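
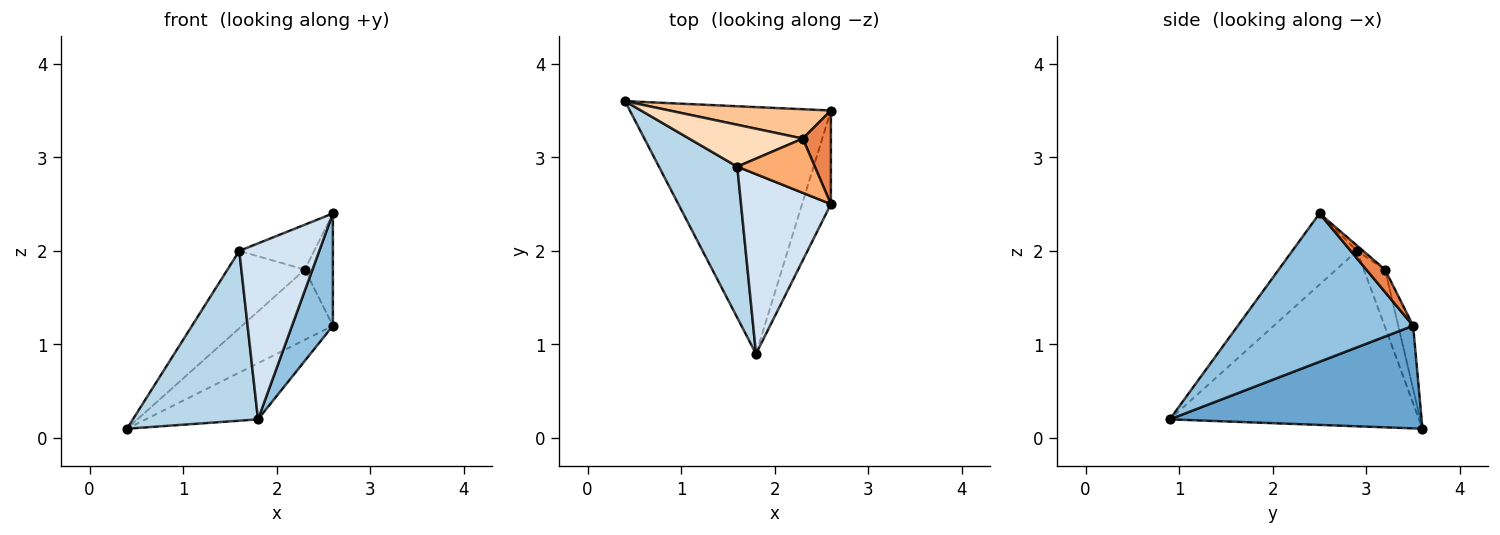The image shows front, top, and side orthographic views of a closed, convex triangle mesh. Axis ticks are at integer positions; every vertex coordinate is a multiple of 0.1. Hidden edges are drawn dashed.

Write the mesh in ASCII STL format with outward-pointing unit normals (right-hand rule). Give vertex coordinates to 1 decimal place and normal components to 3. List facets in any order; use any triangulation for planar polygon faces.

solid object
 facet normal 0.446 0.199 -0.873
  outer loop
   vertex 1.8 0.9 0.2
   vertex 0.4 3.6 0.1
   vertex 2.6 3.5 1.2
  endloop
 endfacet
 facet normal 0.957 -0.223 -0.186
  outer loop
   vertex 2.6 2.5 2.4
   vertex 1.8 0.9 0.2
   vertex 2.6 3.5 1.2
  endloop
 endfacet
 facet normal -0.830 -0.417 0.371
  outer loop
   vertex 1.6 2.9 2.0
   vertex 0.4 3.6 0.1
   vertex 1.8 0.9 0.2
  endloop
 endfacet
 facet normal -0.492 -0.609 0.622
  outer loop
   vertex 1.6 2.9 2.0
   vertex 1.8 0.9 0.2
   vertex 2.6 2.5 2.4
  endloop
 endfacet
 facet normal 0.456 0.684 0.570
  outer loop
   vertex 2.3 3.2 1.8
   vertex 2.6 2.5 2.4
   vertex 2.6 3.5 1.2
  endloop
 endfacet
 facet normal -0.053 0.637 0.769
  outer loop
   vertex 2.3 3.2 1.8
   vertex 1.6 2.9 2.0
   vertex 2.6 2.5 2.4
  endloop
 endfacet
 facet normal -0.149 0.912 0.381
  outer loop
   vertex 2.3 3.2 1.8
   vertex 2.6 3.5 1.2
   vertex 0.4 3.6 0.1
  endloop
 endfacet
 facet normal -0.234 0.855 0.463
  outer loop
   vertex 2.3 3.2 1.8
   vertex 0.4 3.6 0.1
   vertex 1.6 2.9 2.0
  endloop
 endfacet
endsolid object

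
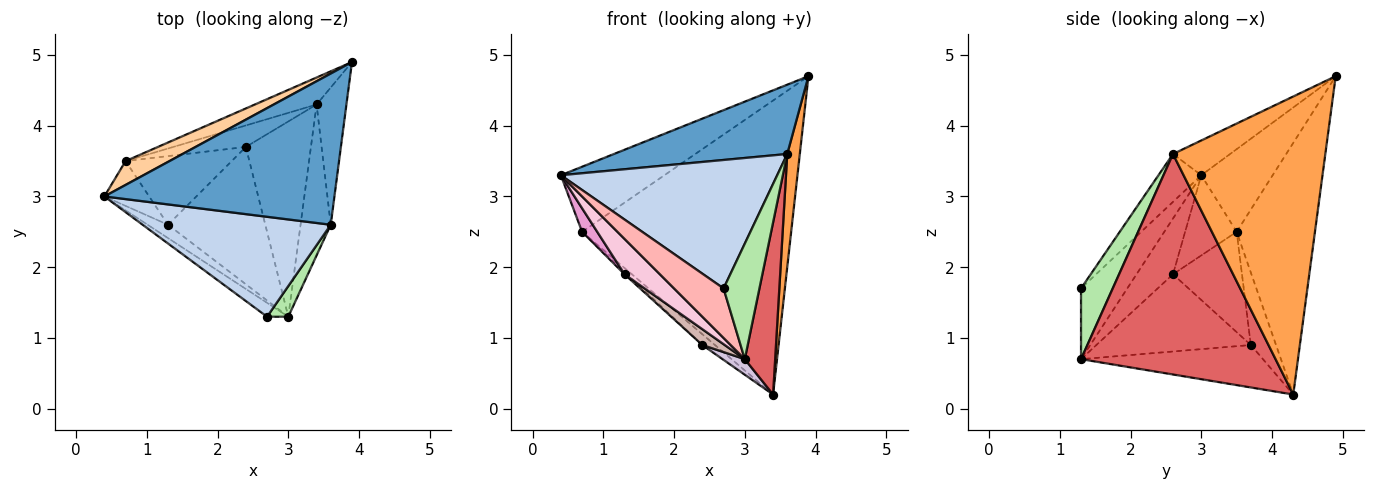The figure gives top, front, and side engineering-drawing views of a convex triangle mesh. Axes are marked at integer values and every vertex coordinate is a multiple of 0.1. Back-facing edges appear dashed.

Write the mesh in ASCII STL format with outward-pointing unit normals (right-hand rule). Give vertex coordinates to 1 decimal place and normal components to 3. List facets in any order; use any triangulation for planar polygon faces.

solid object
 facet normal -0.136 -0.413 0.901
  outer loop
   vertex 3.6 2.6 3.6
   vertex 3.9 4.9 4.7
   vertex 0.4 3.0 3.3
  endloop
 endfacet
 facet normal -0.154 -0.780 0.607
  outer loop
   vertex 3.6 2.6 3.6
   vertex 0.4 3.0 3.3
   vertex 2.7 1.3 1.7
  endloop
 endfacet
 facet normal 0.992 -0.082 -0.099
  outer loop
   vertex 3.6 2.6 3.6
   vertex 3.4 4.3 0.2
   vertex 3.9 4.9 4.7
  endloop
 endfacet
 facet normal -0.543 0.788 0.289
  outer loop
   vertex 0.7 3.5 2.5
   vertex 0.4 3.0 3.3
   vertex 3.9 4.9 4.7
  endloop
 endfacet
 facet normal -0.349 0.933 -0.086
  outer loop
   vertex 0.7 3.5 2.5
   vertex 3.9 4.9 4.7
   vertex 3.4 4.3 0.2
  endloop
 endfacet
 facet normal 0.650 -0.735 0.195
  outer loop
   vertex 3.0 1.3 0.7
   vertex 3.6 2.6 3.6
   vertex 2.7 1.3 1.7
  endloop
 endfacet
 facet normal 0.979 -0.153 -0.134
  outer loop
   vertex 3.0 1.3 0.7
   vertex 3.4 4.3 0.2
   vertex 3.6 2.6 3.6
  endloop
 endfacet
 facet normal -0.669 -0.716 -0.201
  outer loop
   vertex 3.0 1.3 0.7
   vertex 2.7 1.3 1.7
   vertex 0.4 3.0 3.3
  endloop
 endfacet
 facet normal -0.667 0.333 -0.667
  outer loop
   vertex 2.4 3.7 0.9
   vertex 0.7 3.5 2.5
   vertex 3.4 4.3 0.2
  endloop
 endfacet
 facet normal -0.545 -0.067 -0.836
  outer loop
   vertex 2.4 3.7 0.9
   vertex 3.4 4.3 0.2
   vertex 3.0 1.3 0.7
  endloop
 endfacet
 facet normal -0.687 0.026 -0.726
  outer loop
   vertex 1.3 2.6 1.9
   vertex 0.7 3.5 2.5
   vertex 2.4 3.7 0.9
  endloop
 endfacet
 facet normal -0.619 -0.090 -0.780
  outer loop
   vertex 1.3 2.6 1.9
   vertex 2.4 3.7 0.9
   vertex 3.0 1.3 0.7
  endloop
 endfacet
 facet normal -0.846 -0.249 -0.472
  outer loop
   vertex 1.3 2.6 1.9
   vertex 0.4 3.0 3.3
   vertex 0.7 3.5 2.5
  endloop
 endfacet
 facet normal -0.694 -0.674 -0.254
  outer loop
   vertex 1.3 2.6 1.9
   vertex 3.0 1.3 0.7
   vertex 0.4 3.0 3.3
  endloop
 endfacet
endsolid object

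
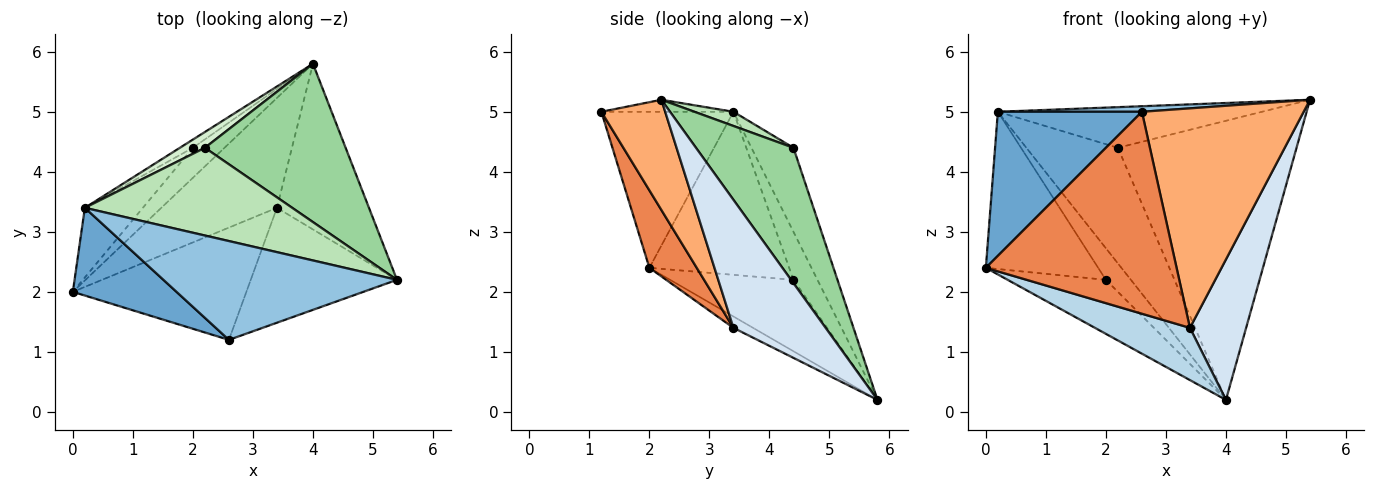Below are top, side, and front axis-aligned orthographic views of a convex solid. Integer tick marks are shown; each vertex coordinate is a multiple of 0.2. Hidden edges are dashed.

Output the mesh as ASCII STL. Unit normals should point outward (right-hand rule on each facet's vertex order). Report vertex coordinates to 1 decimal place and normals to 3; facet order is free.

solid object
 facet normal -0.616 -0.673 0.410
  outer loop
   vertex 0.2 3.4 5.0
   vertex 0.0 2.0 2.4
   vertex 2.6 1.2 5.0
  endloop
 endfacet
 facet normal -0.051 -0.056 0.997
  outer loop
   vertex 0.2 3.4 5.0
   vertex 2.6 1.2 5.0
   vertex 5.4 2.2 5.2
  endloop
 endfacet
 facet normal -0.088 -0.428 -0.900
  outer loop
   vertex 3.4 3.4 1.4
   vertex 0.0 2.0 2.4
   vertex 4.0 5.8 0.2
  endloop
 endfacet
 facet normal 0.728 -0.443 -0.523
  outer loop
   vertex 3.4 3.4 1.4
   vertex 4.0 5.8 0.2
   vertex 5.4 2.2 5.2
  endloop
 endfacet
 facet normal 0.212 -0.854 -0.475
  outer loop
   vertex 3.4 3.4 1.4
   vertex 2.6 1.2 5.0
   vertex 0.0 2.0 2.4
  endloop
 endfacet
 facet normal 0.330 -0.836 -0.438
  outer loop
   vertex 3.4 3.4 1.4
   vertex 5.4 2.2 5.2
   vertex 2.6 1.2 5.0
  endloop
 endfacet
 facet normal -0.739 0.589 -0.327
  outer loop
   vertex 2.0 4.4 2.2
   vertex 4.0 5.8 0.2
   vertex 0.0 2.0 2.4
  endloop
 endfacet
 facet normal -0.751 0.604 -0.267
  outer loop
   vertex 2.0 4.4 2.2
   vertex 0.0 2.0 2.4
   vertex 0.2 3.4 5.0
  endloop
 endfacet
 facet normal -0.681 0.709 -0.184
  outer loop
   vertex 2.0 4.4 2.2
   vertex 0.2 3.4 5.0
   vertex 4.0 5.8 0.2
  endloop
 endfacet
 facet normal 0.429 0.786 0.446
  outer loop
   vertex 2.2 4.4 4.4
   vertex 5.4 2.2 5.2
   vertex 4.0 5.8 0.2
  endloop
 endfacet
 facet normal 0.062 0.419 0.906
  outer loop
   vertex 2.2 4.4 4.4
   vertex 0.2 3.4 5.0
   vertex 5.4 2.2 5.2
  endloop
 endfacet
 facet normal -0.414 0.902 0.123
  outer loop
   vertex 2.2 4.4 4.4
   vertex 4.0 5.8 0.2
   vertex 0.2 3.4 5.0
  endloop
 endfacet
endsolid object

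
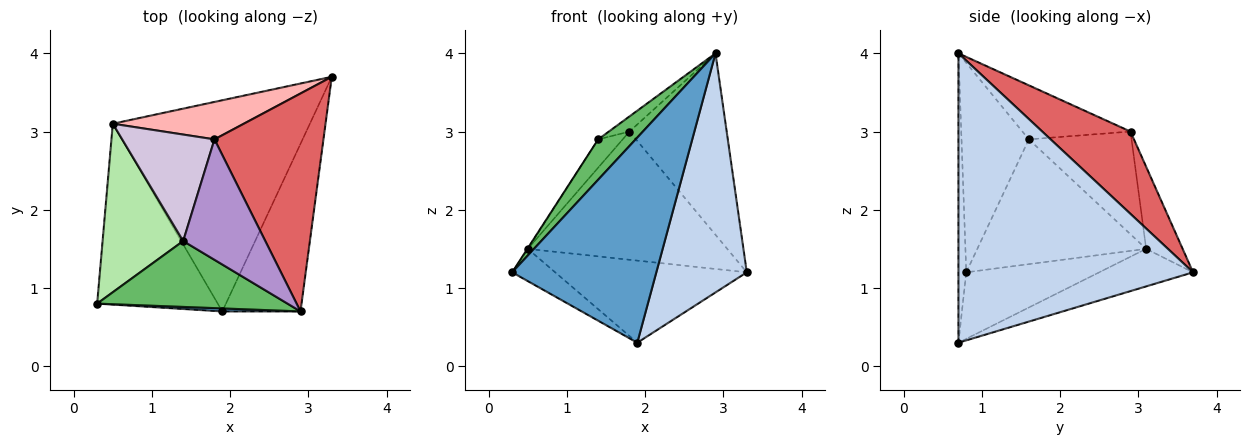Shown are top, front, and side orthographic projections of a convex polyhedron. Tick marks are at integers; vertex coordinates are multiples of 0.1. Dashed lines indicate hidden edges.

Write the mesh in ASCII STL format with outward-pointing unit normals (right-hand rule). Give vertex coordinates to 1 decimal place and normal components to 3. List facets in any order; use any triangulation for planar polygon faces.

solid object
 facet normal -0.054 -0.998 0.015
  outer loop
   vertex 1.9 0.7 0.3
   vertex 2.9 0.7 4.0
   vertex 0.3 0.8 1.2
  endloop
 endfacet
 facet normal 0.905 -0.349 -0.245
  outer loop
   vertex 1.9 0.7 0.3
   vertex 3.3 3.7 1.2
   vertex 2.9 0.7 4.0
  endloop
 endfacet
 facet normal -0.477 0.154 -0.865
  outer loop
   vertex 0.5 3.1 1.5
   vertex 1.9 0.7 0.3
   vertex 0.3 0.8 1.2
  endloop
 endfacet
 facet normal -0.175 0.357 -0.918
  outer loop
   vertex 0.5 3.1 1.5
   vertex 3.3 3.7 1.2
   vertex 1.9 0.7 0.3
  endloop
 endfacet
 facet normal -0.684 -0.381 0.622
  outer loop
   vertex 1.4 1.6 2.9
   vertex 0.3 0.8 1.2
   vertex 2.9 0.7 4.0
  endloop
 endfacet
 facet normal -0.840 0.002 0.542
  outer loop
   vertex 1.4 1.6 2.9
   vertex 0.5 3.1 1.5
   vertex 0.3 0.8 1.2
  endloop
 endfacet
 facet normal 0.502 0.553 0.665
  outer loop
   vertex 1.8 2.9 3.0
   vertex 2.9 0.7 4.0
   vertex 3.3 3.7 1.2
  endloop
 endfacet
 facet normal -0.173 0.945 0.276
  outer loop
   vertex 1.8 2.9 3.0
   vertex 3.3 3.7 1.2
   vertex 0.5 3.1 1.5
  endloop
 endfacet
 facet normal -0.547 0.104 0.831
  outer loop
   vertex 1.8 2.9 3.0
   vertex 1.4 1.6 2.9
   vertex 2.9 0.7 4.0
  endloop
 endfacet
 facet normal -0.732 0.175 0.658
  outer loop
   vertex 1.8 2.9 3.0
   vertex 0.5 3.1 1.5
   vertex 1.4 1.6 2.9
  endloop
 endfacet
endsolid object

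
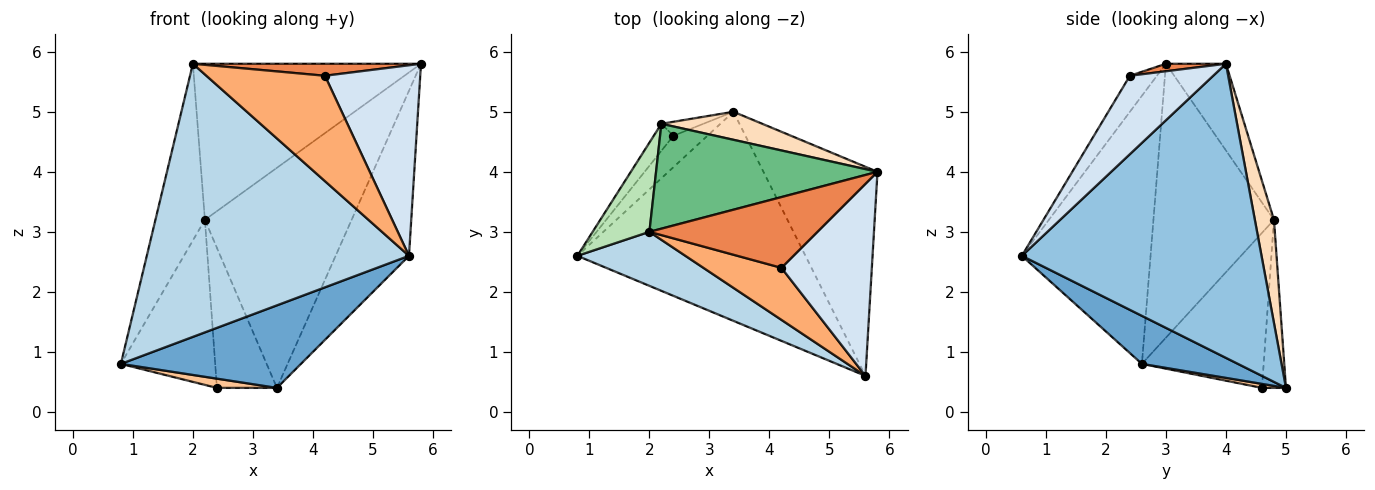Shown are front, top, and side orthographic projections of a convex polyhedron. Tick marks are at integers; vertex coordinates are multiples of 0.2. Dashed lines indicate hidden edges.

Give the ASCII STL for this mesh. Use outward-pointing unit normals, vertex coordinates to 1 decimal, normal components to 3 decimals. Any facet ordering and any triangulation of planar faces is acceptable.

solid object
 facet normal 0.192 -0.360 -0.913
  outer loop
   vertex 3.4 5.0 0.4
   vertex 5.6 0.6 2.6
   vertex 0.8 2.6 0.8
  endloop
 endfacet
 facet normal 0.897 0.274 -0.348
  outer loop
   vertex 3.4 5.0 0.4
   vertex 5.8 4.0 5.8
   vertex 5.6 0.6 2.6
  endloop
 endfacet
 facet normal -0.434 -0.884 0.175
  outer loop
   vertex 2.0 3.0 5.8
   vertex 0.8 2.6 0.8
   vertex 5.6 0.6 2.6
  endloop
 endfacet
 facet normal 0.524 -0.600 0.605
  outer loop
   vertex 4.2 2.4 5.6
   vertex 5.6 0.6 2.6
   vertex 5.8 4.0 5.8
  endloop
 endfacet
 facet normal 0.044 -0.167 0.985
  outer loop
   vertex 4.2 2.4 5.6
   vertex 5.8 4.0 5.8
   vertex 2.0 3.0 5.8
  endloop
 endfacet
 facet normal -0.200 -0.879 0.434
  outer loop
   vertex 4.2 2.4 5.6
   vertex 2.0 3.0 5.8
   vertex 5.6 0.6 2.6
  endloop
 endfacet
 facet normal 0.112 -0.280 -0.953
  outer loop
   vertex 2.4 4.6 0.4
   vertex 3.4 5.0 0.4
   vertex 0.8 2.6 0.8
  endloop
 endfacet
 facet normal 0.128 0.984 0.125
  outer loop
   vertex 2.2 4.8 3.2
   vertex 5.8 4.0 5.8
   vertex 3.4 5.0 0.4
  endloop
 endfacet
 facet normal -0.213 0.811 0.545
  outer loop
   vertex 2.2 4.8 3.2
   vertex 2.0 3.0 5.8
   vertex 5.8 4.0 5.8
  endloop
 endfacet
 facet normal -0.370 0.925 -0.092
  outer loop
   vertex 2.2 4.8 3.2
   vertex 3.4 5.0 0.4
   vertex 2.4 4.6 0.4
  endloop
 endfacet
 facet normal -0.909 0.373 0.188
  outer loop
   vertex 2.2 4.8 3.2
   vertex 0.8 2.6 0.8
   vertex 2.0 3.0 5.8
  endloop
 endfacet
 facet normal -0.787 0.609 -0.100
  outer loop
   vertex 2.2 4.8 3.2
   vertex 2.4 4.6 0.4
   vertex 0.8 2.6 0.8
  endloop
 endfacet
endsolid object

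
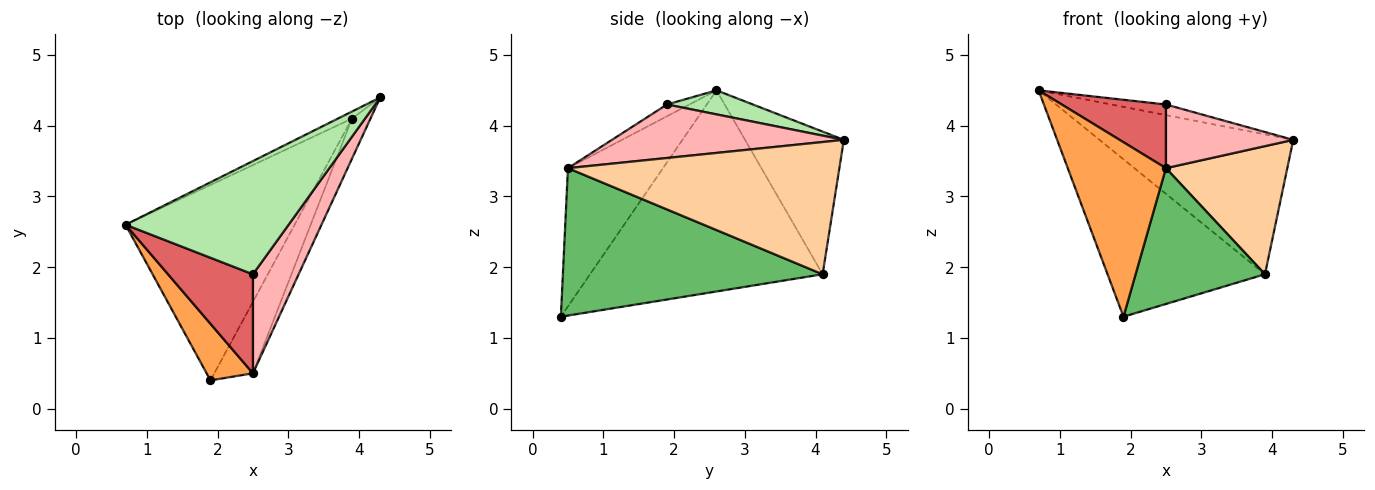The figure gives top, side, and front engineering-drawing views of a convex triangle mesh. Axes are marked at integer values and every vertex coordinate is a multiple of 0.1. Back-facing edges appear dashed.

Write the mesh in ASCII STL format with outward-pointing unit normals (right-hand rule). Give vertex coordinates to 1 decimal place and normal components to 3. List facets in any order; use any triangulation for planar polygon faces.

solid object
 facet normal -0.454 0.890 -0.045
  outer loop
   vertex 3.9 4.1 1.9
   vertex 0.7 2.6 4.5
   vertex 4.3 4.4 3.8
  endloop
 endfacet
 facet normal -0.680 0.460 -0.571
  outer loop
   vertex 3.9 4.1 1.9
   vertex 1.9 0.4 1.3
   vertex 0.7 2.6 4.5
  endloop
 endfacet
 facet normal -0.678 -0.700 0.227
  outer loop
   vertex 2.5 0.5 3.4
   vertex 0.7 2.6 4.5
   vertex 1.9 0.4 1.3
  endloop
 endfacet
 facet normal 0.906 -0.405 -0.127
  outer loop
   vertex 2.5 0.5 3.4
   vertex 3.9 4.1 1.9
   vertex 4.3 4.4 3.8
  endloop
 endfacet
 facet normal 0.871 -0.434 -0.228
  outer loop
   vertex 2.5 0.5 3.4
   vertex 1.9 0.4 1.3
   vertex 3.9 4.1 1.9
  endloop
 endfacet
 facet normal 0.145 0.092 0.985
  outer loop
   vertex 2.5 1.9 4.3
   vertex 4.3 4.4 3.8
   vertex 0.7 2.6 4.5
  endloop
 endfacet
 facet normal -0.116 -0.537 0.835
  outer loop
   vertex 2.5 1.9 4.3
   vertex 0.7 2.6 4.5
   vertex 2.5 0.5 3.4
  endloop
 endfacet
 facet normal 0.702 -0.385 0.599
  outer loop
   vertex 2.5 1.9 4.3
   vertex 2.5 0.5 3.4
   vertex 4.3 4.4 3.8
  endloop
 endfacet
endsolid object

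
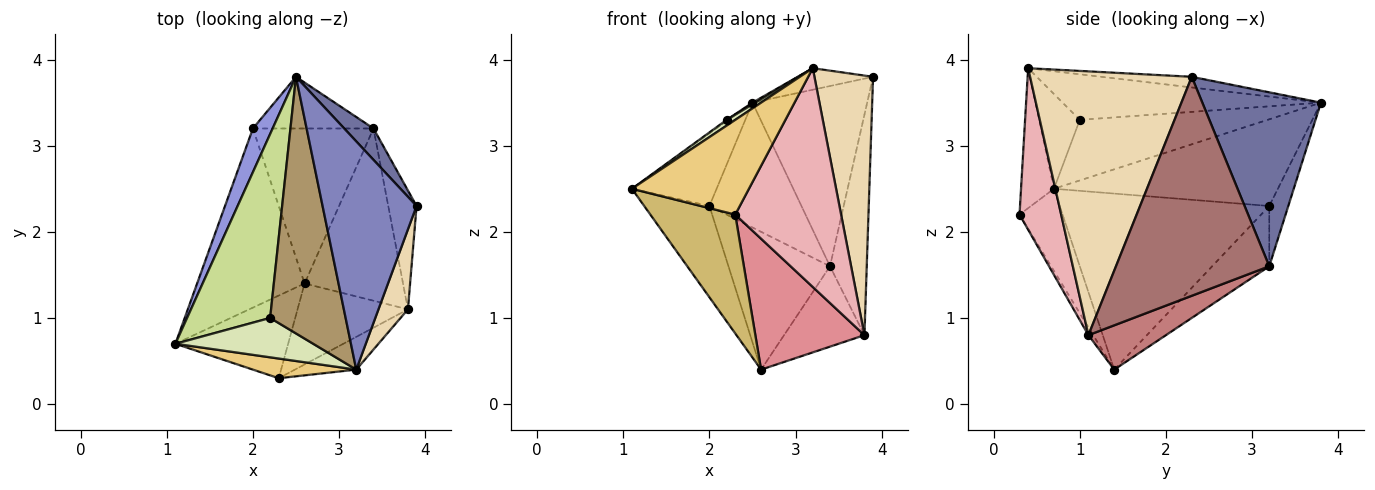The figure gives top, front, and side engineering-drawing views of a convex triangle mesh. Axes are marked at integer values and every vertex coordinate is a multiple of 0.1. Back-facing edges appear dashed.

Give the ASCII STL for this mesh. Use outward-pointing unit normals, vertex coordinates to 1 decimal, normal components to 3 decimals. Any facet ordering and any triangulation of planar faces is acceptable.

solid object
 facet normal 0.714 0.690 0.120
  outer loop
   vertex 3.4 3.2 1.6
   vertex 2.5 3.8 3.5
   vertex 3.9 2.3 3.8
  endloop
 endfacet
 facet normal -0.112 0.093 0.989
  outer loop
   vertex 3.2 0.4 3.9
   vertex 3.9 2.3 3.8
   vertex 2.5 3.8 3.5
  endloop
 endfacet
 facet normal -0.915 0.346 0.208
  outer loop
   vertex 2.0 3.2 2.3
   vertex 1.1 0.7 2.5
   vertex 2.5 3.8 3.5
  endloop
 endfacet
 facet normal -0.825 0.257 -0.504
  outer loop
   vertex 2.0 3.2 2.3
   vertex 2.6 1.4 0.4
   vertex 1.1 0.7 2.5
  endloop
 endfacet
 facet normal -0.188 0.908 -0.376
  outer loop
   vertex 2.0 3.2 2.3
   vertex 2.5 3.8 3.5
   vertex 3.4 3.2 1.6
  endloop
 endfacet
 facet normal -0.350 0.622 -0.700
  outer loop
   vertex 2.0 3.2 2.3
   vertex 3.4 3.2 1.6
   vertex 2.6 1.4 0.4
  endloop
 endfacet
 facet normal -0.589 0.005 0.808
  outer loop
   vertex 2.2 1.0 3.3
   vertex 2.5 3.8 3.5
   vertex 1.1 0.7 2.5
  endloop
 endfacet
 facet normal -0.562 -0.119 0.818
  outer loop
   vertex 2.2 1.0 3.3
   vertex 1.1 0.7 2.5
   vertex 3.2 0.4 3.9
  endloop
 endfacet
 facet normal -0.517 -0.006 0.856
  outer loop
   vertex 2.2 1.0 3.3
   vertex 3.2 0.4 3.9
   vertex 2.5 3.8 3.5
  endloop
 endfacet
 facet normal -0.384 -0.758 -0.527
  outer loop
   vertex 2.3 0.3 2.2
   vertex 1.1 0.7 2.5
   vertex 2.6 1.4 0.4
  endloop
 endfacet
 facet normal -0.266 -0.944 0.196
  outer loop
   vertex 2.3 0.3 2.2
   vertex 3.2 0.4 3.9
   vertex 1.1 0.7 2.5
  endloop
 endfacet
 facet normal 0.935 -0.339 0.104
  outer loop
   vertex 3.8 1.1 0.8
   vertex 3.9 2.3 3.8
   vertex 3.2 0.4 3.9
  endloop
 endfacet
 facet normal 0.965 0.231 -0.125
  outer loop
   vertex 3.8 1.1 0.8
   vertex 3.4 3.2 1.6
   vertex 3.9 2.3 3.8
  endloop
 endfacet
 facet normal 0.378 0.392 -0.839
  outer loop
   vertex 3.8 1.1 0.8
   vertex 2.6 1.4 0.4
   vertex 3.4 3.2 1.6
  endloop
 endfacet
 facet normal -0.037 -0.850 -0.526
  outer loop
   vertex 3.8 1.1 0.8
   vertex 2.3 0.3 2.2
   vertex 2.6 1.4 0.4
  endloop
 endfacet
 facet normal 0.363 -0.922 -0.138
  outer loop
   vertex 3.8 1.1 0.8
   vertex 3.2 0.4 3.9
   vertex 2.3 0.3 2.2
  endloop
 endfacet
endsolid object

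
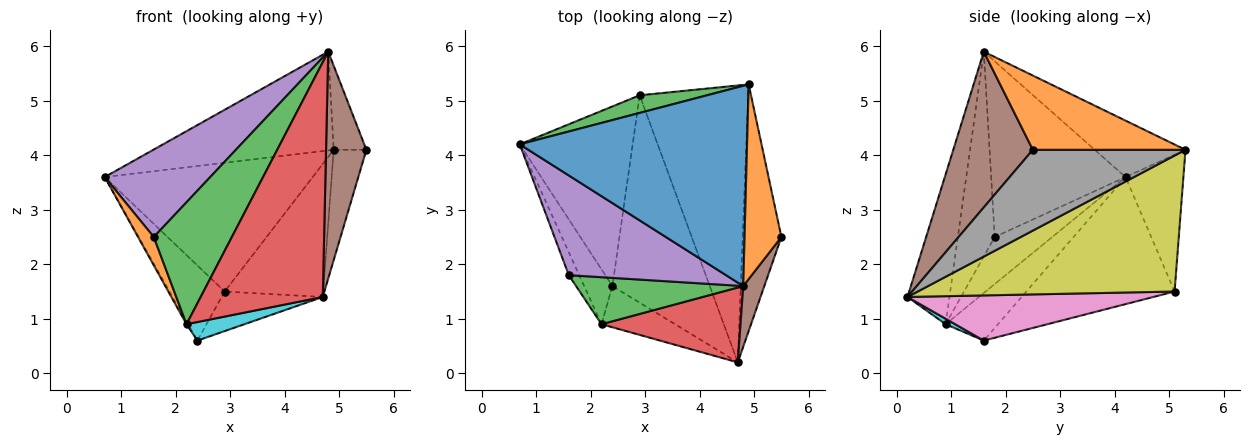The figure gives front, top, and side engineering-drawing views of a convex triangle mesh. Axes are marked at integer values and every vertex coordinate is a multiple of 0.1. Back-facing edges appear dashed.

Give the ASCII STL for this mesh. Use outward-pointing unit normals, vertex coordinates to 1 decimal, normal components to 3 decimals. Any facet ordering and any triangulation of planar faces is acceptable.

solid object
 facet normal -0.217 0.432 0.875
  outer loop
   vertex 4.8 1.6 5.9
   vertex 4.9 5.3 4.1
   vertex 0.7 4.2 3.6
  endloop
 endfacet
 facet normal 0.880 0.189 0.436
  outer loop
   vertex 4.8 1.6 5.9
   vertex 5.5 2.5 4.1
   vertex 4.9 5.3 4.1
  endloop
 endfacet
 facet normal -0.266 0.955 0.131
  outer loop
   vertex 2.9 5.1 1.5
   vertex 0.7 4.2 3.6
   vertex 4.9 5.3 4.1
  endloop
 endfacet
 facet normal -0.720 0.267 -0.640
  outer loop
   vertex 2.9 5.1 1.5
   vertex 2.4 1.6 0.6
   vertex 0.7 4.2 3.6
  endloop
 endfacet
 facet normal -0.643 -0.505 0.576
  outer loop
   vertex 1.6 1.8 2.5
   vertex 4.8 1.6 5.9
   vertex 0.7 4.2 3.6
  endloop
 endfacet
 facet normal 0.886 -0.449 0.120
  outer loop
   vertex 4.7 0.2 1.4
   vertex 5.5 2.5 4.1
   vertex 4.8 1.6 5.9
  endloop
 endfacet
 facet normal 0.415 0.171 -0.894
  outer loop
   vertex 4.7 0.2 1.4
   vertex 2.4 1.6 0.6
   vertex 2.9 5.1 1.5
  endloop
 endfacet
 facet normal 0.886 0.190 -0.424
  outer loop
   vertex 4.7 0.2 1.4
   vertex 4.9 5.3 4.1
   vertex 5.5 2.5 4.1
  endloop
 endfacet
 facet normal 0.748 0.287 -0.598
  outer loop
   vertex 4.7 0.2 1.4
   vertex 2.9 5.1 1.5
   vertex 4.9 5.3 4.1
  endloop
 endfacet
 facet normal 0.067 -0.409 -0.910
  outer loop
   vertex 2.2 0.9 0.9
   vertex 2.4 1.6 0.6
   vertex 4.7 0.2 1.4
  endloop
 endfacet
 facet normal -0.860 0.027 -0.510
  outer loop
   vertex 2.2 0.9 0.9
   vertex 0.7 4.2 3.6
   vertex 2.4 1.6 0.6
  endloop
 endfacet
 facet normal -0.943 -0.258 -0.209
  outer loop
   vertex 2.2 0.9 0.9
   vertex 1.6 1.8 2.5
   vertex 0.7 4.2 3.6
  endloop
 endfacet
 facet normal -0.403 -0.854 0.329
  outer loop
   vertex 2.2 0.9 0.9
   vertex 4.8 1.6 5.9
   vertex 1.6 1.8 2.5
  endloop
 endfacet
 facet normal -0.311 -0.905 0.289
  outer loop
   vertex 2.2 0.9 0.9
   vertex 4.7 0.2 1.4
   vertex 4.8 1.6 5.9
  endloop
 endfacet
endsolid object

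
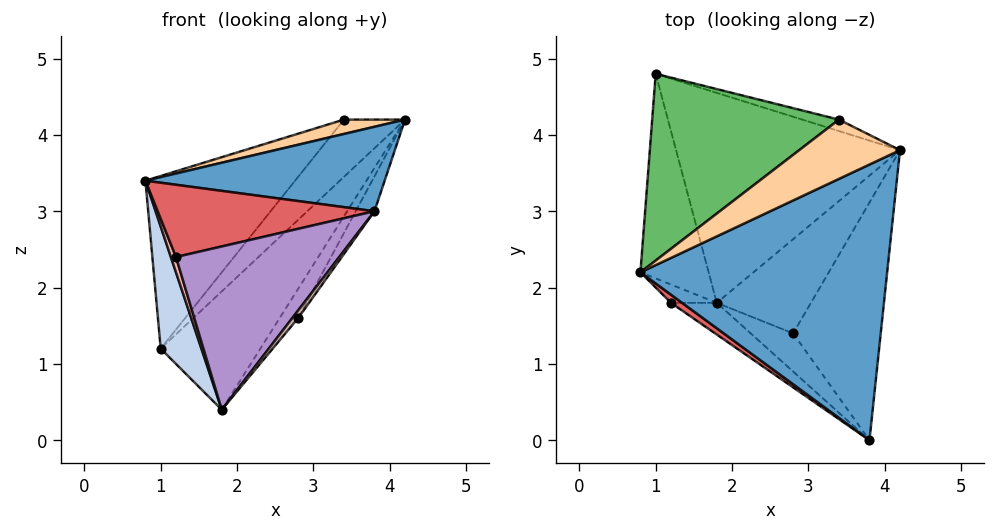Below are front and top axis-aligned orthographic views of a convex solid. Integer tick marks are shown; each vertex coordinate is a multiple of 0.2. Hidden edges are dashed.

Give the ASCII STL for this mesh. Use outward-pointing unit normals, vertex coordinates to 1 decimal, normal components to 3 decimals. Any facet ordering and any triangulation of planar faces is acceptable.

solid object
 facet normal -0.087 -0.292 0.953
  outer loop
   vertex 3.8 0.0 3.0
   vertex 4.2 3.8 4.2
   vertex 0.8 2.2 3.4
  endloop
 endfacet
 facet normal -0.941 -0.173 -0.291
  outer loop
   vertex 1.8 1.8 0.4
   vertex 0.8 2.2 3.4
   vertex 1.0 4.8 1.2
  endloop
 endfacet
 facet normal 0.696 0.352 -0.625
  outer loop
   vertex 1.8 1.8 0.4
   vertex 1.0 4.8 1.2
   vertex 4.2 3.8 4.2
  endloop
 endfacet
 facet normal -0.117 -0.234 0.965
  outer loop
   vertex 3.4 4.2 4.2
   vertex 0.8 2.2 3.4
   vertex 4.2 3.8 4.2
  endloop
 endfacet
 facet normal -0.599 0.544 0.588
  outer loop
   vertex 3.4 4.2 4.2
   vertex 1.0 4.8 1.2
   vertex 0.8 2.2 3.4
  endloop
 endfacet
 facet normal 0.440 0.880 -0.176
  outer loop
   vertex 3.4 4.2 4.2
   vertex 4.2 3.8 4.2
   vertex 1.0 4.8 1.2
  endloop
 endfacet
 facet normal -0.581 -0.809 0.091
  outer loop
   vertex 1.2 1.8 2.4
   vertex 3.8 0.0 3.0
   vertex 0.8 2.2 3.4
  endloop
 endfacet
 facet normal -0.931 -0.233 -0.279
  outer loop
   vertex 1.2 1.8 2.4
   vertex 0.8 2.2 3.4
   vertex 1.8 1.8 0.4
  endloop
 endfacet
 facet normal -0.536 -0.828 -0.161
  outer loop
   vertex 1.2 1.8 2.4
   vertex 1.8 1.8 0.4
   vertex 3.8 0.0 3.0
  endloop
 endfacet
 facet normal 0.846 0.077 -0.527
  outer loop
   vertex 2.8 1.4 1.6
   vertex 4.2 3.8 4.2
   vertex 3.8 0.0 3.0
  endloop
 endfacet
 facet normal 0.784 0.184 -0.592
  outer loop
   vertex 2.8 1.4 1.6
   vertex 1.8 1.8 0.4
   vertex 4.2 3.8 4.2
  endloop
 endfacet
 facet normal 0.739 -0.132 -0.660
  outer loop
   vertex 2.8 1.4 1.6
   vertex 3.8 0.0 3.0
   vertex 1.8 1.8 0.4
  endloop
 endfacet
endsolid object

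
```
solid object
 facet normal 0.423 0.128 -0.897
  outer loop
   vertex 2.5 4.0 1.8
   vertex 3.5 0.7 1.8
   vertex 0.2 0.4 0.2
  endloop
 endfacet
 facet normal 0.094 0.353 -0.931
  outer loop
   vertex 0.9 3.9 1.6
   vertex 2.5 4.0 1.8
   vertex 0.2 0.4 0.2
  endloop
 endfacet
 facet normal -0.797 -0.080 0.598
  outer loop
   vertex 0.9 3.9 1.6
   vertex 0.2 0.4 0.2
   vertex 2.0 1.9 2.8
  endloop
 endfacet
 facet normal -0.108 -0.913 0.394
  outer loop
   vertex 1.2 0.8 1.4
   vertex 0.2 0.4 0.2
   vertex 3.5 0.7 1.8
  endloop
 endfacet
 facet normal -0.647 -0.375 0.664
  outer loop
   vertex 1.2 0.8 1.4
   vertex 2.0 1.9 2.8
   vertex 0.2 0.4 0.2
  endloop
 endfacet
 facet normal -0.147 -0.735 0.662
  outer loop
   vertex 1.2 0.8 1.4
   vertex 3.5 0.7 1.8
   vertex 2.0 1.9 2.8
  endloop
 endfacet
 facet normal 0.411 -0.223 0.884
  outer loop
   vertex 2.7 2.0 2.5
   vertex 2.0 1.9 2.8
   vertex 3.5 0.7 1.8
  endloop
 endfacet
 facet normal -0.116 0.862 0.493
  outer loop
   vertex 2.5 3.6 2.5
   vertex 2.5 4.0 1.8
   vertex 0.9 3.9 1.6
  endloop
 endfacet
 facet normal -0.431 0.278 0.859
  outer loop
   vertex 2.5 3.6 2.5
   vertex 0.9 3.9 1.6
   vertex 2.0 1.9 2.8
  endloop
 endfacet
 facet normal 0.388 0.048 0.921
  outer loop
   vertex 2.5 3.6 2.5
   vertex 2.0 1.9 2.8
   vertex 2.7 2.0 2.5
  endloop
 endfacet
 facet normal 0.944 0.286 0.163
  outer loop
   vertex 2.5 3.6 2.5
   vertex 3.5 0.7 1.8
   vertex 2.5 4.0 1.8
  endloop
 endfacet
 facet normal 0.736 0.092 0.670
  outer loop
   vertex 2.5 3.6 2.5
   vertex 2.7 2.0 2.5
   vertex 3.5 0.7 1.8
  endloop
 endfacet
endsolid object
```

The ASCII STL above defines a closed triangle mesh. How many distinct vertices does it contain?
8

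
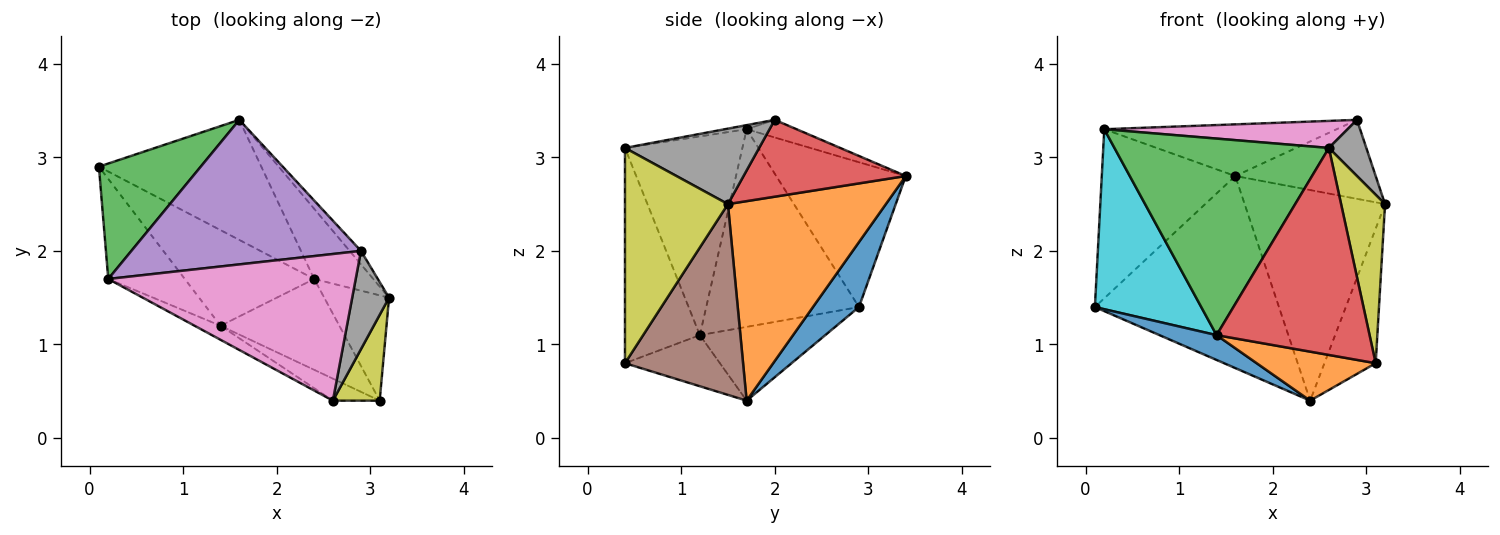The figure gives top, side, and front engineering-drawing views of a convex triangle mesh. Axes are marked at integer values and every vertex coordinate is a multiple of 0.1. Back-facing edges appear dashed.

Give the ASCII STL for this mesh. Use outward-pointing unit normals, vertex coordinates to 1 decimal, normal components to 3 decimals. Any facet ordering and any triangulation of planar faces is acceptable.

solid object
 facet normal 0.207 0.830 -0.518
  outer loop
   vertex 2.4 1.7 0.4
   vertex 0.1 2.9 1.4
   vertex 1.6 3.4 2.8
  endloop
 endfacet
 facet normal 0.730 0.649 -0.216
  outer loop
   vertex 2.4 1.7 0.4
   vertex 1.6 3.4 2.8
   vertex 3.2 1.5 2.5
  endloop
 endfacet
 facet normal -0.625 0.644 0.440
  outer loop
   vertex 0.2 1.7 3.3
   vertex 1.6 3.4 2.8
   vertex 0.1 2.9 1.4
  endloop
 endfacet
 facet normal 0.752 0.650 -0.111
  outer loop
   vertex 2.9 2.0 3.4
   vertex 3.2 1.5 2.5
   vertex 1.6 3.4 2.8
  endloop
 endfacet
 facet normal -0.072 0.336 0.939
  outer loop
   vertex 2.9 2.0 3.4
   vertex 1.6 3.4 2.8
   vertex 0.2 1.7 3.3
  endloop
 endfacet
 facet normal 0.876 0.380 -0.297
  outer loop
   vertex 3.1 0.4 0.8
   vertex 2.4 1.7 0.4
   vertex 3.2 1.5 2.5
  endloop
 endfacet
 facet normal -0.016 -0.181 0.983
  outer loop
   vertex 2.6 0.4 3.1
   vertex 2.9 2.0 3.4
   vertex 0.2 1.7 3.3
  endloop
 endfacet
 facet normal 0.872 -0.243 0.426
  outer loop
   vertex 2.6 0.4 3.1
   vertex 3.2 1.5 2.5
   vertex 2.9 2.0 3.4
  endloop
 endfacet
 facet normal 0.902 -0.385 0.196
  outer loop
   vertex 2.6 0.4 3.1
   vertex 3.1 0.4 0.8
   vertex 3.2 1.5 2.5
  endloop
 endfacet
 facet normal -0.782 -0.545 -0.303
  outer loop
   vertex 1.4 1.2 1.1
   vertex 0.2 1.7 3.3
   vertex 0.1 2.9 1.4
  endloop
 endfacet
 facet normal -0.483 -0.220 -0.847
  outer loop
   vertex 1.4 1.2 1.1
   vertex 0.1 2.9 1.4
   vertex 2.4 1.7 0.4
  endloop
 endfacet
 facet normal -0.354 -0.444 -0.823
  outer loop
   vertex 1.4 1.2 1.1
   vertex 2.4 1.7 0.4
   vertex 3.1 0.4 0.8
  endloop
 endfacet
 facet normal -0.479 -0.875 -0.063
  outer loop
   vertex 1.4 1.2 1.1
   vertex 2.6 0.4 3.1
   vertex 0.2 1.7 3.3
  endloop
 endfacet
 facet normal -0.438 -0.894 -0.095
  outer loop
   vertex 1.4 1.2 1.1
   vertex 3.1 0.4 0.8
   vertex 2.6 0.4 3.1
  endloop
 endfacet
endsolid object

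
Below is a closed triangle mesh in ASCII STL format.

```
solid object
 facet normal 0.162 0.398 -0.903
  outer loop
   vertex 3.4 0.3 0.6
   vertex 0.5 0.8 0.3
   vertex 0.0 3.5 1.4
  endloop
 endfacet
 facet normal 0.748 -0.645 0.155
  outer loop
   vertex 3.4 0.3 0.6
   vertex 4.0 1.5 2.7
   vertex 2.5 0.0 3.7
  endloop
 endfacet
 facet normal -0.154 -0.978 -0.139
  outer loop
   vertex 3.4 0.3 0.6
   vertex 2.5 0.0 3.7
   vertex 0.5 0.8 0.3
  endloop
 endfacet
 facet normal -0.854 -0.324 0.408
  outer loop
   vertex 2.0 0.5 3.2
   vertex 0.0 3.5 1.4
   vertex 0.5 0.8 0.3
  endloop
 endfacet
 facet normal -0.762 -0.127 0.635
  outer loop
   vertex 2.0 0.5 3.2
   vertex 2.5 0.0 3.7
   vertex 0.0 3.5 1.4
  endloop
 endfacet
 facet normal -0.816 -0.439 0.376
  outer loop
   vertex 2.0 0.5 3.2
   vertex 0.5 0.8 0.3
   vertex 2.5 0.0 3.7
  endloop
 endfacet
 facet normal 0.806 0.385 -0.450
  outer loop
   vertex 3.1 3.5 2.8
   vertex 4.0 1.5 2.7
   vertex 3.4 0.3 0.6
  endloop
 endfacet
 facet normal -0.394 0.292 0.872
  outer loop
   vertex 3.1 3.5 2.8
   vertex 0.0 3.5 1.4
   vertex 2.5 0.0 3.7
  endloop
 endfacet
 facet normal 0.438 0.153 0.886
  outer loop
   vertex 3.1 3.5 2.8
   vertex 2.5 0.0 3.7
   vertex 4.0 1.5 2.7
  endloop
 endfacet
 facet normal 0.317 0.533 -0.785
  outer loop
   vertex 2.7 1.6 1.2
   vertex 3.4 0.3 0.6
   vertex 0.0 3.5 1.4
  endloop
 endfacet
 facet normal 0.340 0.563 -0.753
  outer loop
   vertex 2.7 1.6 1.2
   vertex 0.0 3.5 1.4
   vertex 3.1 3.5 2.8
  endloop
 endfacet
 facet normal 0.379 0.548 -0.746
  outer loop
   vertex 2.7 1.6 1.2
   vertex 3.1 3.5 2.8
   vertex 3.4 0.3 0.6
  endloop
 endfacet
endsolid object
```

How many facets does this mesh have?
12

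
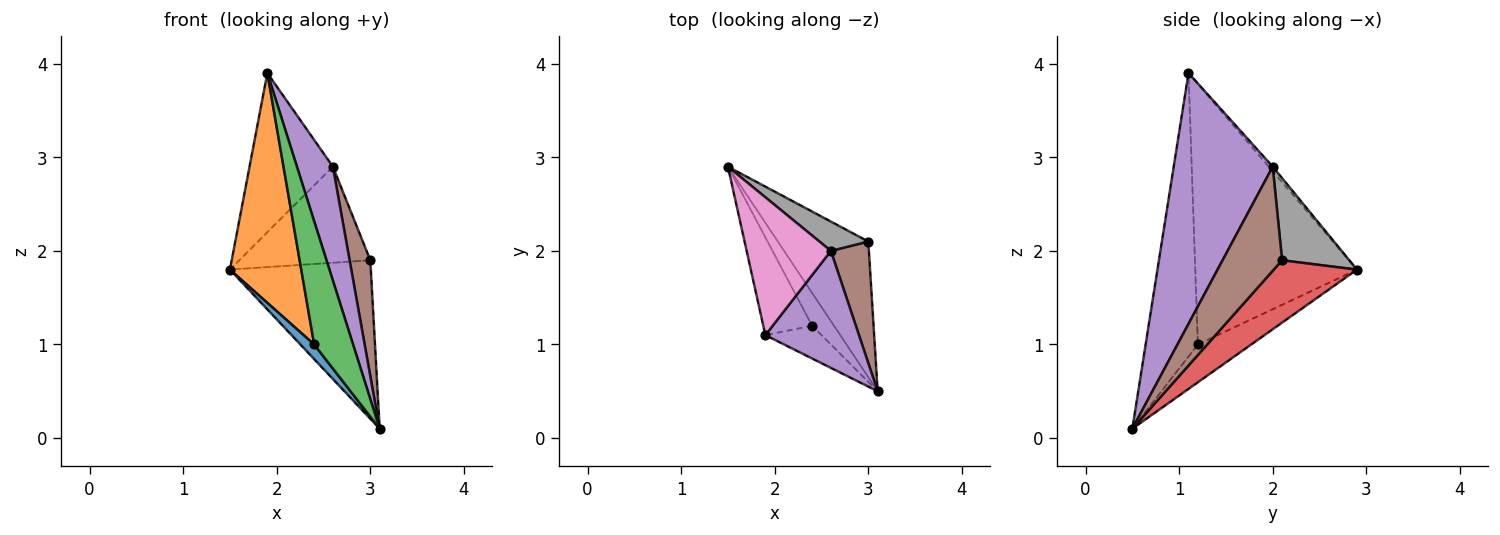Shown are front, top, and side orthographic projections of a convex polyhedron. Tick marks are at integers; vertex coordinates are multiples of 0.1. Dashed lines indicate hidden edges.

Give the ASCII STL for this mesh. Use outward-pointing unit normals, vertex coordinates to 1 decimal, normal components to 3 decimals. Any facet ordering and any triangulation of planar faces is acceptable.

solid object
 facet normal -0.845 -0.218 -0.488
  outer loop
   vertex 2.4 1.2 1.0
   vertex 1.5 2.9 1.8
   vertex 3.1 0.5 0.1
  endloop
 endfacet
 facet normal -0.902 -0.398 -0.169
  outer loop
   vertex 2.4 1.2 1.0
   vertex 1.9 1.1 3.9
   vertex 1.5 2.9 1.8
  endloop
 endfacet
 facet normal -0.792 -0.590 -0.157
  outer loop
   vertex 2.4 1.2 1.0
   vertex 3.1 0.5 0.1
   vertex 1.9 1.1 3.9
  endloop
 endfacet
 facet normal 0.409 0.693 -0.593
  outer loop
   vertex 3.0 2.1 1.9
   vertex 3.1 0.5 0.1
   vertex 1.5 2.9 1.8
  endloop
 endfacet
 facet normal 0.887 -0.322 0.331
  outer loop
   vertex 2.6 2.0 2.9
   vertex 1.9 1.1 3.9
   vertex 3.1 0.5 0.1
  endloop
 endfacet
 facet normal 0.893 -0.311 0.326
  outer loop
   vertex 2.6 2.0 2.9
   vertex 3.1 0.5 0.1
   vertex 3.0 2.1 1.9
  endloop
 endfacet
 facet normal -0.036 0.755 0.654
  outer loop
   vertex 2.6 2.0 2.9
   vertex 1.5 2.9 1.8
   vertex 1.9 1.1 3.9
  endloop
 endfacet
 facet normal 0.440 0.859 0.262
  outer loop
   vertex 2.6 2.0 2.9
   vertex 3.0 2.1 1.9
   vertex 1.5 2.9 1.8
  endloop
 endfacet
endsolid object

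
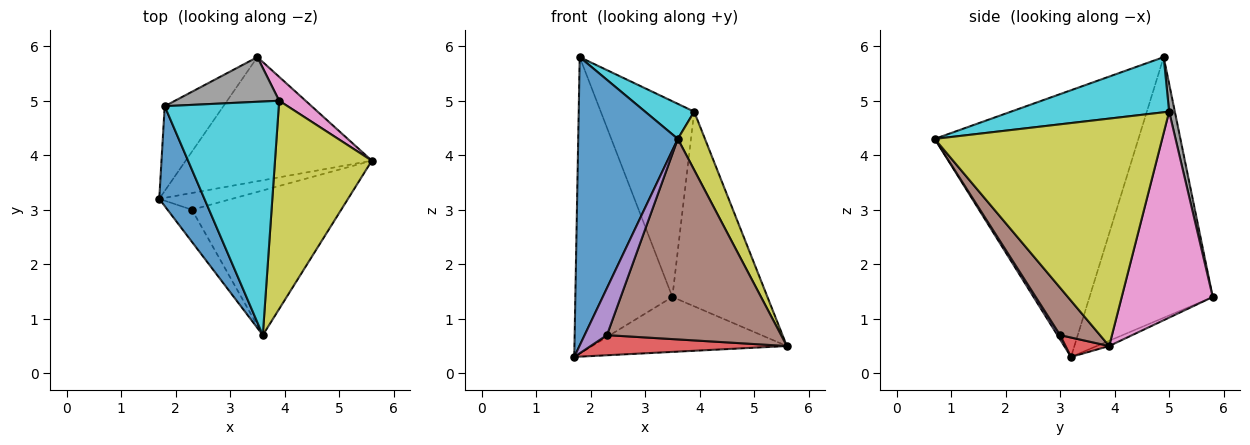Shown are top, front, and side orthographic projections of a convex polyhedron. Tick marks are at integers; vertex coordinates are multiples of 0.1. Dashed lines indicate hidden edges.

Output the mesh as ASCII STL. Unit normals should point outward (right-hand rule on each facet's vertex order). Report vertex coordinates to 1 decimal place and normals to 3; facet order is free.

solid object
 facet normal -0.888 -0.434 0.150
  outer loop
   vertex 1.8 4.9 5.8
   vertex 1.7 3.2 0.3
   vertex 3.6 0.7 4.3
  endloop
 endfacet
 facet normal -0.026 0.405 -0.914
  outer loop
   vertex 3.5 5.8 1.4
   vertex 5.6 3.9 0.5
   vertex 1.7 3.2 0.3
  endloop
 endfacet
 facet normal -0.774 0.609 -0.174
  outer loop
   vertex 3.5 5.8 1.4
   vertex 1.7 3.2 0.3
   vertex 1.8 4.9 5.8
  endloop
 endfacet
 facet normal 0.168 -0.757 -0.631
  outer loop
   vertex 2.3 3.0 0.7
   vertex 1.7 3.2 0.3
   vertex 5.6 3.9 0.5
  endloop
 endfacet
 facet normal 0.100 -0.822 -0.561
  outer loop
   vertex 2.3 3.0 0.7
   vertex 3.6 0.7 4.3
   vertex 1.7 3.2 0.3
  endloop
 endfacet
 facet normal 0.183 -0.797 -0.575
  outer loop
   vertex 2.3 3.0 0.7
   vertex 5.6 3.9 0.5
   vertex 3.6 0.7 4.3
  endloop
 endfacet
 facet normal 0.689 0.720 0.088
  outer loop
   vertex 3.9 5.0 4.8
   vertex 5.6 3.9 0.5
   vertex 3.5 5.8 1.4
  endloop
 endfacet
 facet normal 0.059 0.973 0.222
  outer loop
   vertex 3.9 5.0 4.8
   vertex 3.5 5.8 1.4
   vertex 1.8 4.9 5.8
  endloop
 endfacet
 facet normal 0.915 -0.109 0.389
  outer loop
   vertex 3.9 5.0 4.8
   vertex 3.6 0.7 4.3
   vertex 5.6 3.9 0.5
  endloop
 endfacet
 facet normal 0.431 -0.134 0.892
  outer loop
   vertex 3.9 5.0 4.8
   vertex 1.8 4.9 5.8
   vertex 3.6 0.7 4.3
  endloop
 endfacet
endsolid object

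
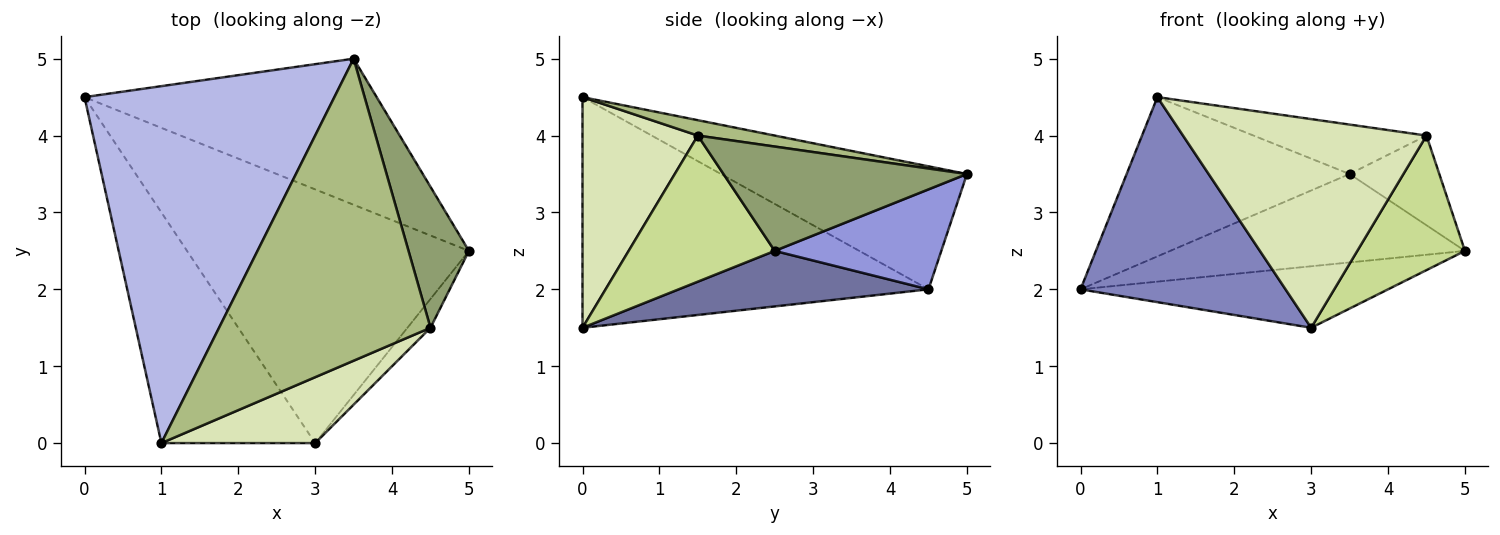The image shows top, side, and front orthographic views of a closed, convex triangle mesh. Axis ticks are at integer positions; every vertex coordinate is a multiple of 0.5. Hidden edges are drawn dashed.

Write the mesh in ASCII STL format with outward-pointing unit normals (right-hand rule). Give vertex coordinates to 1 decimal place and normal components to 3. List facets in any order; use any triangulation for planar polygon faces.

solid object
 facet normal 0.188 0.231 -0.955
  outer loop
   vertex 3.0 0.0 1.5
   vertex 0.0 4.5 2.0
   vertex 5.0 2.5 2.5
  endloop
 endfacet
 facet normal -0.746 -0.442 -0.498
  outer loop
   vertex 3.0 0.0 1.5
   vertex 1.0 0.0 4.5
   vertex 0.0 4.5 2.0
  endloop
 endfacet
 facet normal 0.281 0.497 -0.821
  outer loop
   vertex 3.5 5.0 3.5
   vertex 5.0 2.5 2.5
   vertex 0.0 4.5 2.0
  endloop
 endfacet
 facet normal -0.410 0.372 0.833
  outer loop
   vertex 3.5 5.0 3.5
   vertex 0.0 4.5 2.0
   vertex 1.0 0.0 4.5
  endloop
 endfacet
 facet normal 0.825 0.304 0.477
  outer loop
   vertex 4.5 1.5 4.0
   vertex 5.0 2.5 2.5
   vertex 3.5 5.0 3.5
  endloop
 endfacet
 facet normal 0.072 0.161 0.984
  outer loop
   vertex 4.5 1.5 4.0
   vertex 3.5 5.0 3.5
   vertex 1.0 0.0 4.5
  endloop
 endfacet
 facet normal 0.799 -0.588 -0.126
  outer loop
   vertex 4.5 1.5 4.0
   vertex 3.0 0.0 1.5
   vertex 5.0 2.5 2.5
  endloop
 endfacet
 facet normal 0.412 -0.869 0.274
  outer loop
   vertex 4.5 1.5 4.0
   vertex 1.0 0.0 4.5
   vertex 3.0 0.0 1.5
  endloop
 endfacet
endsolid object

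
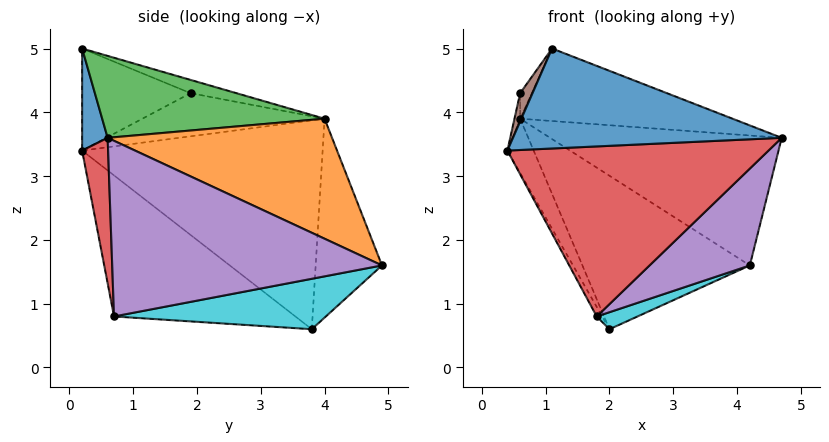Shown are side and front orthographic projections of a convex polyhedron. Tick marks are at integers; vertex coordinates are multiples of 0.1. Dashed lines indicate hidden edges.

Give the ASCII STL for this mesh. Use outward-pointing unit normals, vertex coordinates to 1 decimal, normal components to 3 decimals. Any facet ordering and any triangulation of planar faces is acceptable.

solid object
 facet normal 0.094 -0.995 -0.041
  outer loop
   vertex 1.1 0.2 5.0
   vertex 0.4 0.2 3.4
   vertex 4.7 0.6 3.6
  endloop
 endfacet
 facet normal 0.410 0.423 0.808
  outer loop
   vertex 0.6 4.0 3.9
   vertex 4.7 0.6 3.6
   vertex 4.2 4.9 1.6
  endloop
 endfacet
 facet normal 0.316 0.302 0.899
  outer loop
   vertex 0.6 4.0 3.9
   vertex 1.1 0.2 5.0
   vertex 4.7 0.6 3.6
  endloop
 endfacet
 facet normal 0.098 -0.986 -0.137
  outer loop
   vertex 1.8 0.7 0.8
   vertex 4.7 0.6 3.6
   vertex 0.4 0.2 3.4
  endloop
 endfacet
 facet normal 0.668 -0.248 -0.701
  outer loop
   vertex 1.8 0.7 0.8
   vertex 4.2 4.9 1.6
   vertex 4.7 0.6 3.6
  endloop
 endfacet
 facet normal -0.911 -0.104 0.399
  outer loop
   vertex 0.6 1.9 4.3
   vertex 0.4 0.2 3.4
   vertex 1.1 0.2 5.0
  endloop
 endfacet
 facet normal -0.986 0.031 0.161
  outer loop
   vertex 0.6 1.9 4.3
   vertex 0.6 4.0 3.9
   vertex 0.4 0.2 3.4
  endloop
 endfacet
 facet normal -0.594 0.150 0.790
  outer loop
   vertex 0.6 1.9 4.3
   vertex 1.1 0.2 5.0
   vertex 0.6 4.0 3.9
  endloop
 endfacet
 facet normal -0.360 0.909 -0.208
  outer loop
   vertex 2.0 3.8 0.6
   vertex 0.6 4.0 3.9
   vertex 4.2 4.9 1.6
  endloop
 endfacet
 facet normal 0.448 -0.086 -0.890
  outer loop
   vertex 2.0 3.8 0.6
   vertex 4.2 4.9 1.6
   vertex 1.8 0.7 0.8
  endloop
 endfacet
 facet normal -0.914 0.100 -0.394
  outer loop
   vertex 2.0 3.8 0.6
   vertex 0.4 0.2 3.4
   vertex 0.6 4.0 3.9
  endloop
 endfacet
 facet normal -0.882 0.027 -0.470
  outer loop
   vertex 2.0 3.8 0.6
   vertex 1.8 0.7 0.8
   vertex 0.4 0.2 3.4
  endloop
 endfacet
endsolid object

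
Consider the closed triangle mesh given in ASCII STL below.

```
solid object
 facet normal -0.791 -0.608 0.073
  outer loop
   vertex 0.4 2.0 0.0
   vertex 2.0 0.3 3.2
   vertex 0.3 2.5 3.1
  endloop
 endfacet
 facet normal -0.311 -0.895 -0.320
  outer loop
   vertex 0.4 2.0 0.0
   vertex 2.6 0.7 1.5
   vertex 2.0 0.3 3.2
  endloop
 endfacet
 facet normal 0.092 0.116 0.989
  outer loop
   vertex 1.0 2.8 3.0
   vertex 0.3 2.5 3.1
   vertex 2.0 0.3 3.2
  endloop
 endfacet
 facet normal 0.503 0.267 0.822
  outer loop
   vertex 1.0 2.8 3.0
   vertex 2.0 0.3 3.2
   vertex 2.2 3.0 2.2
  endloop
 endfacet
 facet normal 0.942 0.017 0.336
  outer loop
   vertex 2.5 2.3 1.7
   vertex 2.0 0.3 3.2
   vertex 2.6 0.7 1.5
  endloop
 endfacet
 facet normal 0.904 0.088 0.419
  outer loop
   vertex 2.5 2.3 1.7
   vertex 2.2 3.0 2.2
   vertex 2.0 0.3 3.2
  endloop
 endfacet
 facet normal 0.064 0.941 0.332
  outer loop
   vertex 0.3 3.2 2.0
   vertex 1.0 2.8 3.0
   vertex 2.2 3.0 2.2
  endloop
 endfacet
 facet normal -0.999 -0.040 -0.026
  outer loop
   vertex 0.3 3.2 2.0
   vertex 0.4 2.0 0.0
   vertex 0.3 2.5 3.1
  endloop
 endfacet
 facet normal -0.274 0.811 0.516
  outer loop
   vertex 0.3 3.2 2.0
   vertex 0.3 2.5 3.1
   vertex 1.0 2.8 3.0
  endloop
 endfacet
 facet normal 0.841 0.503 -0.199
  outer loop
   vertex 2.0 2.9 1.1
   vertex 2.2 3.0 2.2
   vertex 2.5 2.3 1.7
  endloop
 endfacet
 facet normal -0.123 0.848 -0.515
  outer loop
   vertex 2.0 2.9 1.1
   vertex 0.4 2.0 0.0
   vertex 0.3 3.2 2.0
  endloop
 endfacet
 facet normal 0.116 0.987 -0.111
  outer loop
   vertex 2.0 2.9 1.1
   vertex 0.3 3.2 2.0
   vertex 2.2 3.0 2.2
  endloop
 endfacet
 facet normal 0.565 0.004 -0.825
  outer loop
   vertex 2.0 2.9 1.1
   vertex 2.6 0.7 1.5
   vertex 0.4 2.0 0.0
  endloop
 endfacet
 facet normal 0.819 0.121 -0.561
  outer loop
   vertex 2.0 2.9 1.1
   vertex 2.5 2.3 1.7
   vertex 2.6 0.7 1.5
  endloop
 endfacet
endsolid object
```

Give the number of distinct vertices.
9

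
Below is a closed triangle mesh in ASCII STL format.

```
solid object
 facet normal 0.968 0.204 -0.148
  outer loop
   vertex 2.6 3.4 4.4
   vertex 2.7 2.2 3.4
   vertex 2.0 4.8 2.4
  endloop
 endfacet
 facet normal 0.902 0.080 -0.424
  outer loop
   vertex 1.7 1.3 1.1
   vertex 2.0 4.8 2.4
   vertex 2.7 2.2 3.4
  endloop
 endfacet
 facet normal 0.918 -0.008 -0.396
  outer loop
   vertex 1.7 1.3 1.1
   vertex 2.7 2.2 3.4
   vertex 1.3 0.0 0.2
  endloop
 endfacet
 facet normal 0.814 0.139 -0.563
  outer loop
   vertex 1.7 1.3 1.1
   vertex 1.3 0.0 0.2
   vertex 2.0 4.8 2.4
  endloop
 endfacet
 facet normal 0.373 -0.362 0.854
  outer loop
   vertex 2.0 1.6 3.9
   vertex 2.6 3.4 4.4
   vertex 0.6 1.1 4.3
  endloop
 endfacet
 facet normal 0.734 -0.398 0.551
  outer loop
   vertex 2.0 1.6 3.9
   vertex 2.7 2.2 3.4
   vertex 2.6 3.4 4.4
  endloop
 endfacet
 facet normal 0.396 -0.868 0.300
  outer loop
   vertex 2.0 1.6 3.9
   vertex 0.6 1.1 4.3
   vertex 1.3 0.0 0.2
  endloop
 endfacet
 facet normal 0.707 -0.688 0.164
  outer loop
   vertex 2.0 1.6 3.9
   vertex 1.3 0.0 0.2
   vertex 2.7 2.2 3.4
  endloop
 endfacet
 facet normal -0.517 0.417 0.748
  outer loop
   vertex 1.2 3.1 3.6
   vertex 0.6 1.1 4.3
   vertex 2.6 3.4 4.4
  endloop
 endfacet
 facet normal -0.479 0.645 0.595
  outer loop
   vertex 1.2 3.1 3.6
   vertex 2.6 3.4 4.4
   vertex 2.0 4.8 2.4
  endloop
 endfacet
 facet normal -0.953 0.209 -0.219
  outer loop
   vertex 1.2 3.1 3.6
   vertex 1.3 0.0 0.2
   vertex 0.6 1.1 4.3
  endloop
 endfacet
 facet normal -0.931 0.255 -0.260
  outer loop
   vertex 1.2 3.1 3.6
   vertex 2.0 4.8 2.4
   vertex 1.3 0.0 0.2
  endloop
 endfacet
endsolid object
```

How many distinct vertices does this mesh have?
8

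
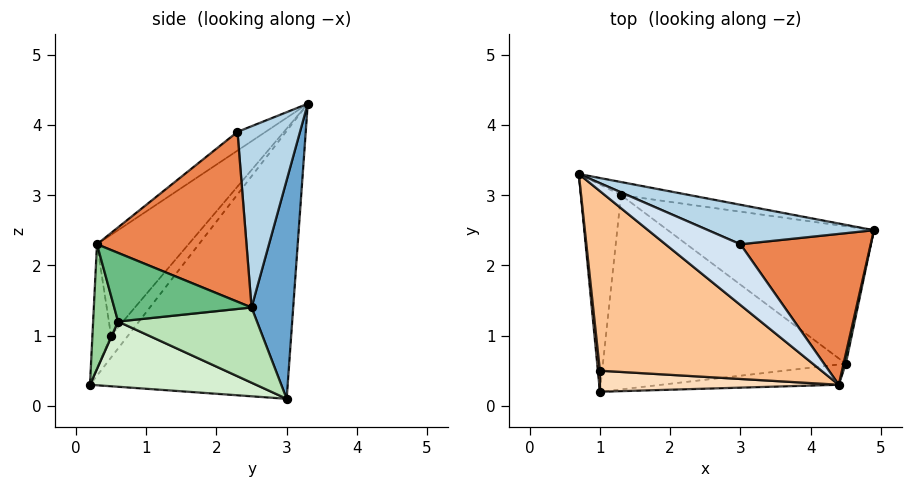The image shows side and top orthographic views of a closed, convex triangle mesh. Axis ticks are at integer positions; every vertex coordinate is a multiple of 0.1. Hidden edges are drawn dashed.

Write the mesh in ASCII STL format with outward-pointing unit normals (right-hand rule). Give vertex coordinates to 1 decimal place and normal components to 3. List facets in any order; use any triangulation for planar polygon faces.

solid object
 facet normal 0.155 0.987 -0.048
  outer loop
   vertex 1.3 3.0 0.1
   vertex 0.7 3.3 4.3
   vertex 4.9 2.5 1.4
  endloop
 endfacet
 facet normal -0.985 0.095 -0.147
  outer loop
   vertex 1.3 3.0 0.1
   vertex 1.0 0.2 0.3
   vertex 0.7 3.3 4.3
  endloop
 endfacet
 facet normal 0.423 0.819 0.387
  outer loop
   vertex 3.0 2.3 3.9
   vertex 4.9 2.5 1.4
   vertex 0.7 3.3 4.3
  endloop
 endfacet
 facet normal -0.176 -0.687 0.705
  outer loop
   vertex 3.0 2.3 3.9
   vertex 0.7 3.3 4.3
   vertex 4.4 0.3 2.3
  endloop
 endfacet
 facet normal 0.792 0.068 0.607
  outer loop
   vertex 3.0 2.3 3.9
   vertex 4.4 0.3 2.3
   vertex 4.9 2.5 1.4
  endloop
 endfacet
 facet normal -0.973 -0.211 0.090
  outer loop
   vertex 1.0 0.5 1.0
   vertex 0.7 3.3 4.3
   vertex 1.0 0.2 0.3
  endloop
 endfacet
 facet normal -0.276 -0.745 0.607
  outer loop
   vertex 1.0 0.5 1.0
   vertex 4.4 0.3 2.3
   vertex 0.7 3.3 4.3
  endloop
 endfacet
 facet normal -0.201 -0.900 0.386
  outer loop
   vertex 1.0 0.5 1.0
   vertex 1.0 0.2 0.3
   vertex 4.4 0.3 2.3
  endloop
 endfacet
 facet normal 0.977 -0.209 0.032
  outer loop
   vertex 4.5 0.6 1.2
   vertex 4.9 2.5 1.4
   vertex 4.4 0.3 2.3
  endloop
 endfacet
 facet normal 0.172 -0.954 -0.245
  outer loop
   vertex 4.5 0.6 1.2
   vertex 4.4 0.3 2.3
   vertex 1.0 0.2 0.3
  endloop
 endfacet
 facet normal 0.343 0.027 -0.939
  outer loop
   vertex 4.5 0.6 1.2
   vertex 1.3 3.0 0.1
   vertex 4.9 2.5 1.4
  endloop
 endfacet
 facet normal 0.258 -0.096 -0.961
  outer loop
   vertex 4.5 0.6 1.2
   vertex 1.0 0.2 0.3
   vertex 1.3 3.0 0.1
  endloop
 endfacet
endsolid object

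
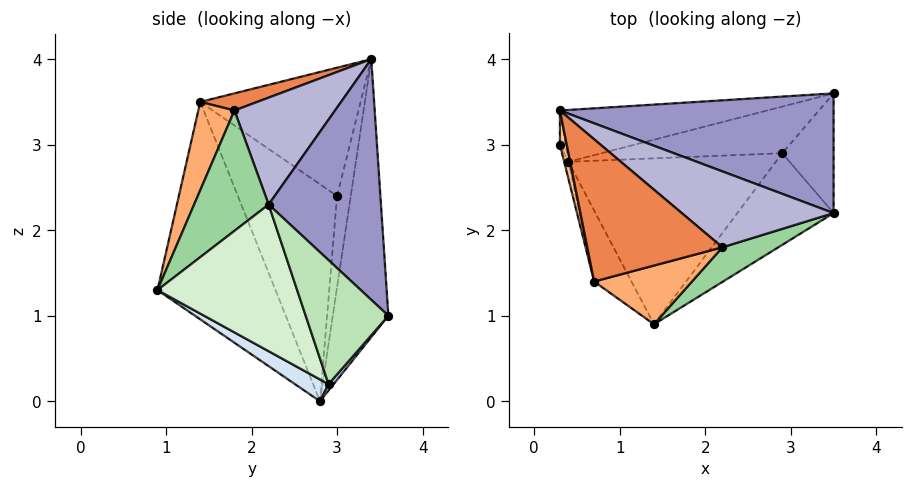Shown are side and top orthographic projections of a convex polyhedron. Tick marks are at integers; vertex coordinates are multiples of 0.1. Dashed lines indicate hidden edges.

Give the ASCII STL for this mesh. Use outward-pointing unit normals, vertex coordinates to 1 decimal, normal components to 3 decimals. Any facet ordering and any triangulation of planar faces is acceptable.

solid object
 facet normal -0.201 0.968 -0.150
  outer loop
   vertex 0.4 2.8 0.0
   vertex 0.3 3.4 4.0
   vertex 3.5 3.6 1.0
  endloop
 endfacet
 facet normal -0.968 0.242 -0.061
  outer loop
   vertex 0.3 3.0 2.4
   vertex 0.3 3.4 4.0
   vertex 0.4 2.8 0.0
  endloop
 endfacet
 facet normal 0.024 0.743 -0.668
  outer loop
   vertex 2.9 2.9 0.2
   vertex 0.4 2.8 0.0
   vertex 3.5 3.6 1.0
  endloop
 endfacet
 facet normal 0.089 -0.530 -0.843
  outer loop
   vertex 2.9 2.9 0.2
   vertex 1.4 0.9 1.3
   vertex 0.4 2.8 0.0
  endloop
 endfacet
 facet normal 0.123 -0.218 0.968
  outer loop
   vertex 0.7 1.4 3.5
   vertex 2.2 1.8 3.4
   vertex 0.3 3.4 4.0
  endloop
 endfacet
 facet normal 0.265 -0.919 0.293
  outer loop
   vertex 0.7 1.4 3.5
   vertex 1.4 0.9 1.3
   vertex 2.2 1.8 3.4
  endloop
 endfacet
 facet normal -0.977 -0.208 0.052
  outer loop
   vertex 0.7 1.4 3.5
   vertex 0.3 3.4 4.0
   vertex 0.3 3.0 2.4
  endloop
 endfacet
 facet normal -0.832 -0.536 -0.143
  outer loop
   vertex 0.7 1.4 3.5
   vertex 0.4 2.8 0.0
   vertex 1.4 0.9 1.3
  endloop
 endfacet
 facet normal -0.967 -0.255 -0.019
  outer loop
   vertex 0.7 1.4 3.5
   vertex 0.3 3.0 2.4
   vertex 0.4 2.8 0.0
  endloop
 endfacet
 facet normal 0.442 -0.873 0.206
  outer loop
   vertex 3.5 2.2 2.3
   vertex 2.2 1.8 3.4
   vertex 1.4 0.9 1.3
  endloop
 endfacet
 facet normal 0.871 -0.335 -0.360
  outer loop
   vertex 3.5 2.2 2.3
   vertex 2.9 2.9 0.2
   vertex 3.5 3.6 1.0
  endloop
 endfacet
 facet normal 0.613 -0.681 -0.402
  outer loop
   vertex 3.5 2.2 2.3
   vertex 1.4 0.9 1.3
   vertex 2.9 2.9 0.2
  endloop
 endfacet
 facet normal 0.542 0.572 0.616
  outer loop
   vertex 3.5 2.2 2.3
   vertex 3.5 3.6 1.0
   vertex 0.3 3.4 4.0
  endloop
 endfacet
 facet normal 0.539 0.353 0.765
  outer loop
   vertex 3.5 2.2 2.3
   vertex 0.3 3.4 4.0
   vertex 2.2 1.8 3.4
  endloop
 endfacet
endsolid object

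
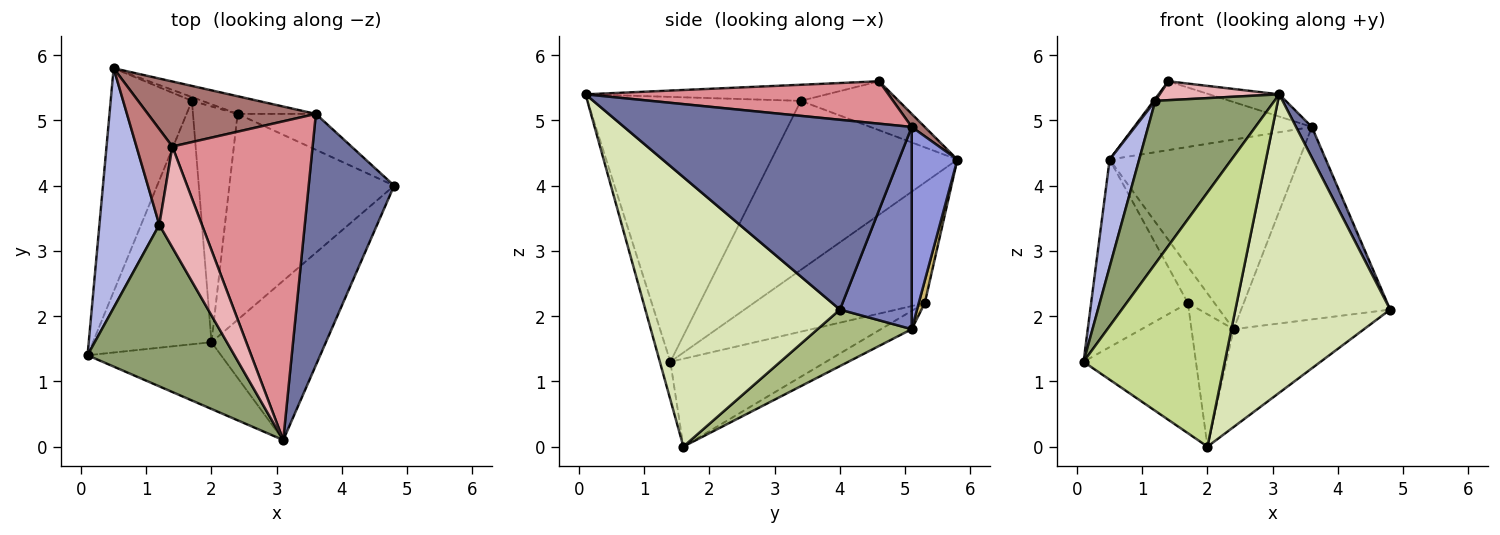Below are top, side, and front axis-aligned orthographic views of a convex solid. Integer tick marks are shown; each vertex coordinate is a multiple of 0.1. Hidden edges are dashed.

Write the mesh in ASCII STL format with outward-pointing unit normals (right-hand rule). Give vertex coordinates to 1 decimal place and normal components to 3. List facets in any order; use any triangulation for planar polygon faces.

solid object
 facet normal 0.911 -0.050 0.410
  outer loop
   vertex 3.6 5.1 4.9
   vertex 3.1 0.1 5.4
   vertex 4.8 4.0 2.1
  endloop
 endfacet
 facet normal 0.428 0.888 -0.166
  outer loop
   vertex 2.4 5.1 1.8
   vertex 3.6 5.1 4.9
   vertex 4.8 4.0 2.1
  endloop
 endfacet
 facet normal 0.233 0.968 -0.090
  outer loop
   vertex 2.4 5.1 1.8
   vertex 0.5 5.8 4.4
   vertex 3.6 5.1 4.9
  endloop
 endfacet
 facet normal -0.932 -0.148 0.330
  outer loop
   vertex 1.2 3.4 5.3
   vertex 0.5 5.8 4.4
   vertex 0.1 1.4 1.3
  endloop
 endfacet
 facet normal -0.786 -0.439 0.436
  outer loop
   vertex 1.2 3.4 5.3
   vertex 0.1 1.4 1.3
   vertex 3.1 0.1 5.4
  endloop
 endfacet
 facet normal 0.296 0.410 -0.863
  outer loop
   vertex 2.0 1.6 0.0
   vertex 2.4 5.1 1.8
   vertex 4.8 4.0 2.1
  endloop
 endfacet
 facet normal -0.072 -0.965 -0.253
  outer loop
   vertex 2.0 1.6 0.0
   vertex 3.1 0.1 5.4
   vertex 0.1 1.4 1.3
  endloop
 endfacet
 facet normal 0.743 -0.591 -0.315
  outer loop
   vertex 2.0 1.6 0.0
   vertex 4.8 4.0 2.1
   vertex 3.1 0.1 5.4
  endloop
 endfacet
 facet normal -0.751 0.425 -0.506
  outer loop
   vertex 1.7 5.3 2.2
   vertex 0.1 1.4 1.3
   vertex 0.5 5.8 4.4
  endloop
 endfacet
 facet normal 0.220 0.970 -0.101
  outer loop
   vertex 1.7 5.3 2.2
   vertex 0.5 5.8 4.4
   vertex 2.4 5.1 1.8
  endloop
 endfacet
 facet normal -0.547 0.395 -0.738
  outer loop
   vertex 1.7 5.3 2.2
   vertex 2.0 1.6 0.0
   vertex 0.1 1.4 1.3
  endloop
 endfacet
 facet normal -0.337 0.461 -0.821
  outer loop
   vertex 1.7 5.3 2.2
   vertex 2.4 5.1 1.8
   vertex 2.0 1.6 0.0
  endloop
 endfacet
 facet normal 0.053 0.726 0.686
  outer loop
   vertex 1.4 4.6 5.6
   vertex 3.6 5.1 4.9
   vertex 0.5 5.8 4.4
  endloop
 endfacet
 facet normal -0.806 -0.013 0.591
  outer loop
   vertex 1.4 4.6 5.6
   vertex 0.5 5.8 4.4
   vertex 1.2 3.4 5.3
  endloop
 endfacet
 facet normal 0.289 0.067 0.955
  outer loop
   vertex 1.4 4.6 5.6
   vertex 3.1 0.1 5.4
   vertex 3.6 5.1 4.9
  endloop
 endfacet
 facet normal -0.348 -0.172 0.922
  outer loop
   vertex 1.4 4.6 5.6
   vertex 1.2 3.4 5.3
   vertex 3.1 0.1 5.4
  endloop
 endfacet
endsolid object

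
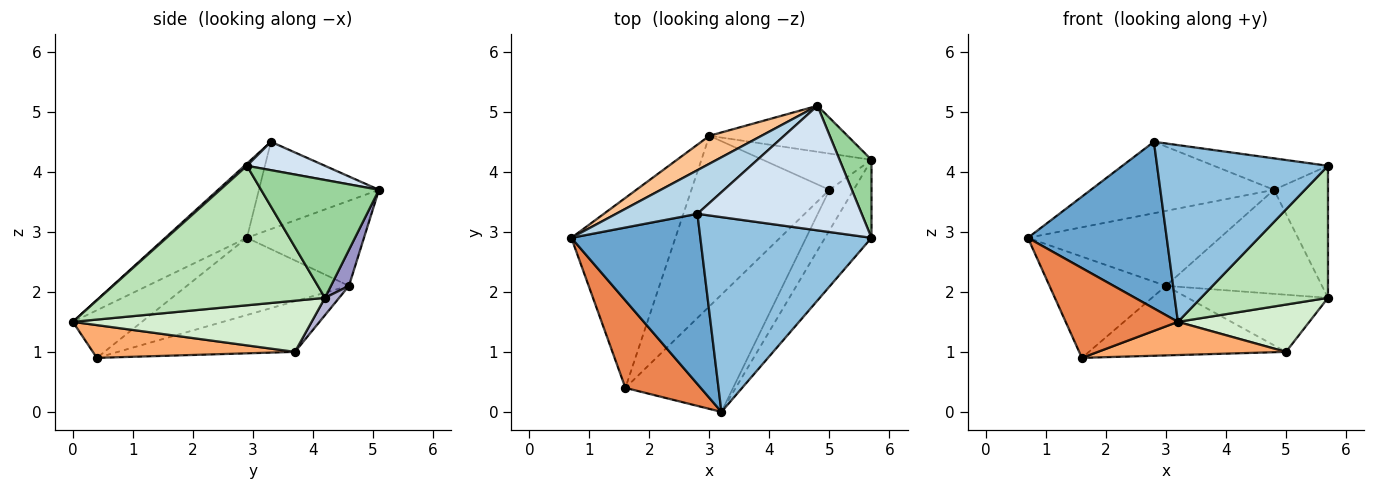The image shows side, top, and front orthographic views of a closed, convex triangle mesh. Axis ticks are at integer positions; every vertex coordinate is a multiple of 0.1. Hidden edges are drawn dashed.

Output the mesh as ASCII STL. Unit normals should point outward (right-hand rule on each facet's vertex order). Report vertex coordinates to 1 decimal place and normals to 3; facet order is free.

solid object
 facet normal -0.380 -0.647 0.661
  outer loop
   vertex 2.8 3.3 4.5
   vertex 0.7 2.9 2.9
   vertex 3.2 0.0 1.5
  endloop
 endfacet
 facet normal 0.009 -0.672 0.740
  outer loop
   vertex 2.8 3.3 4.5
   vertex 3.2 0.0 1.5
   vertex 5.7 2.9 4.1
  endloop
 endfacet
 facet normal -0.488 0.745 0.455
  outer loop
   vertex 2.8 3.3 4.5
   vertex 4.8 5.1 3.7
   vertex 0.7 2.9 2.9
  endloop
 endfacet
 facet normal 0.165 0.241 0.956
  outer loop
   vertex 2.8 3.3 4.5
   vertex 5.7 2.9 4.1
   vertex 4.8 5.1 3.7
  endloop
 endfacet
 facet normal -0.403 -0.656 0.638
  outer loop
   vertex 1.6 0.4 0.9
   vertex 3.2 0.0 1.5
   vertex 0.7 2.9 2.9
  endloop
 endfacet
 facet normal 0.281 -0.261 -0.923
  outer loop
   vertex 1.6 0.4 0.9
   vertex 5.0 3.7 1.0
   vertex 3.2 0.0 1.5
  endloop
 endfacet
 facet normal -0.496 0.814 0.304
  outer loop
   vertex 3.0 4.6 2.1
   vertex 0.7 2.9 2.9
   vertex 4.8 5.1 3.7
  endloop
 endfacet
 facet normal -0.548 0.394 -0.738
  outer loop
   vertex 3.0 4.6 2.1
   vertex 1.6 0.4 0.9
   vertex 0.7 2.9 2.9
  endloop
 endfacet
 facet normal -0.321 0.358 -0.877
  outer loop
   vertex 3.0 4.6 2.1
   vertex 5.0 3.7 1.0
   vertex 1.6 0.4 0.9
  endloop
 endfacet
 facet normal 0.883 0.405 0.239
  outer loop
   vertex 5.7 4.2 1.9
   vertex 4.8 5.1 3.7
   vertex 5.7 2.9 4.1
  endloop
 endfacet
 facet normal 0.837 -0.471 -0.279
  outer loop
   vertex 5.7 4.2 1.9
   vertex 5.7 2.9 4.1
   vertex 3.2 0.0 1.5
  endloop
 endfacet
 facet normal 0.810 -0.446 -0.382
  outer loop
   vertex 5.7 4.2 1.9
   vertex 3.2 0.0 1.5
   vertex 5.0 3.7 1.0
  endloop
 endfacet
 facet normal 0.105 0.909 -0.402
  outer loop
   vertex 5.7 4.2 1.9
   vertex 3.0 4.6 2.1
   vertex 4.8 5.1 3.7
  endloop
 endfacet
 facet normal 0.085 0.841 -0.534
  outer loop
   vertex 5.7 4.2 1.9
   vertex 5.0 3.7 1.0
   vertex 3.0 4.6 2.1
  endloop
 endfacet
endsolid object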